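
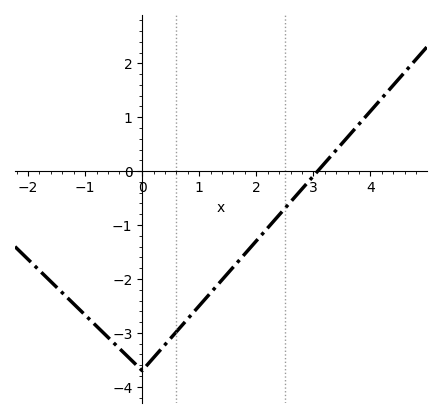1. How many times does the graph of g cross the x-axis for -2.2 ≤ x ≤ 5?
1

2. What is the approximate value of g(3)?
-0.1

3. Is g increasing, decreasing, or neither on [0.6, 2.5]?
increasing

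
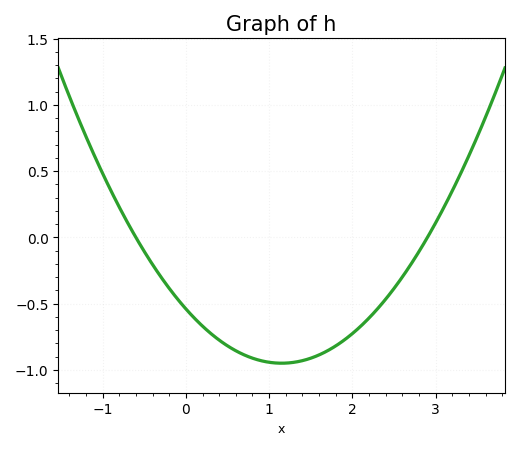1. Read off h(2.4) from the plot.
-0.465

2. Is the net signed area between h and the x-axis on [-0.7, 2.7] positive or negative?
negative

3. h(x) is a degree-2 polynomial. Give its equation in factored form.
y = 0.31(x + 0.6)(x - 2.9)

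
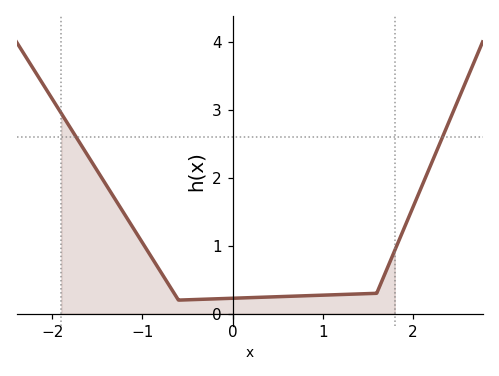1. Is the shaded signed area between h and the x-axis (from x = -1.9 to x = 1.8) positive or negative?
positive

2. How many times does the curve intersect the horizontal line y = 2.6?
2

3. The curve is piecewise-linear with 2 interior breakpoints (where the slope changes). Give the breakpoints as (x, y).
(-0.6, 0.2); (1.6, 0.3)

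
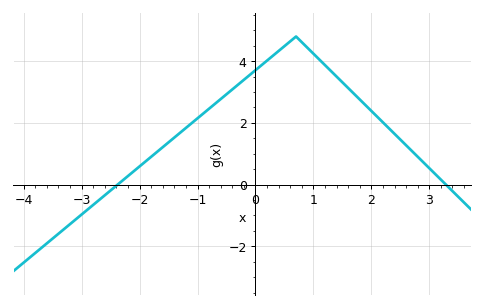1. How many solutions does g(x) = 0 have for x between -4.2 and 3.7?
2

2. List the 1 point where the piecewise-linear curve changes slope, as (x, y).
(0.7, 4.8)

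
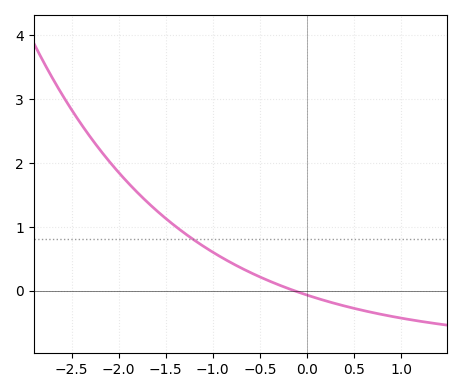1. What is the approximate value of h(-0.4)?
0.15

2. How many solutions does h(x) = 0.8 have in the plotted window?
1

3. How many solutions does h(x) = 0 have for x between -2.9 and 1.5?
1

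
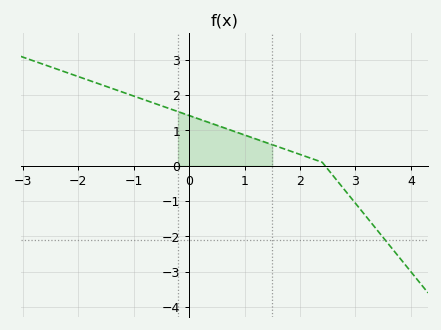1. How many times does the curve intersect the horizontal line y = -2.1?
1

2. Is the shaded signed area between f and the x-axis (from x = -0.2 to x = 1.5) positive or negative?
positive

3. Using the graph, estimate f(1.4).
0.652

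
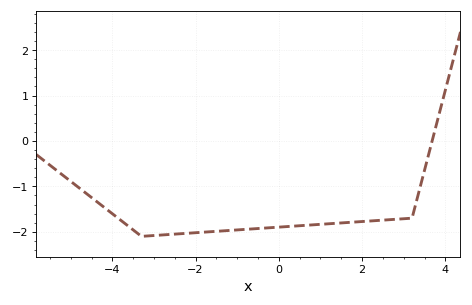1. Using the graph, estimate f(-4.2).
-1.5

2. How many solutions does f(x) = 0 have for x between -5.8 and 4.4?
1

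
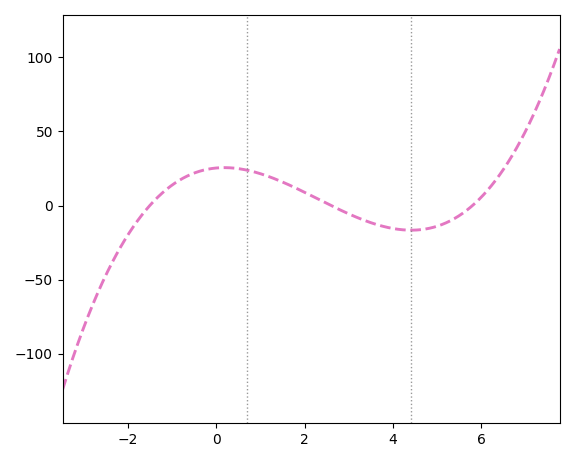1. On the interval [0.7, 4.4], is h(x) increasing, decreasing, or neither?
decreasing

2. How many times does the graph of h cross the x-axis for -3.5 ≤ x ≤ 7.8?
3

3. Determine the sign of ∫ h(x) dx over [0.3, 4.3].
positive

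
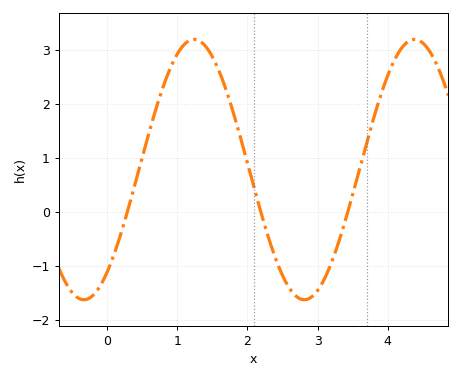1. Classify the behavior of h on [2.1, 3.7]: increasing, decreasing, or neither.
neither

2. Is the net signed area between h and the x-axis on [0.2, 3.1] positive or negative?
positive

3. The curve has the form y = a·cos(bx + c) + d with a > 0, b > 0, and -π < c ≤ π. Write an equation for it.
y = 2.41cos(2x - 2.48) + 0.78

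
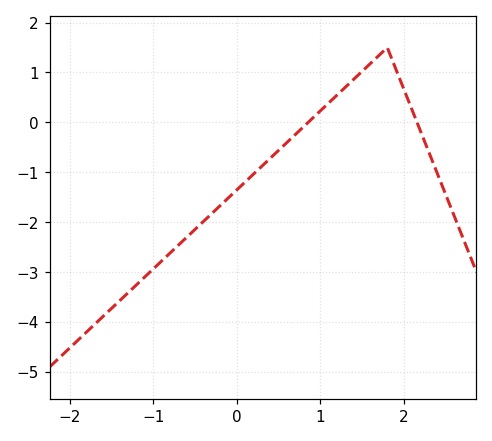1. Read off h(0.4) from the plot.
-0.718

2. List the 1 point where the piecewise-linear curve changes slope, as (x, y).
(1.8, 1.5)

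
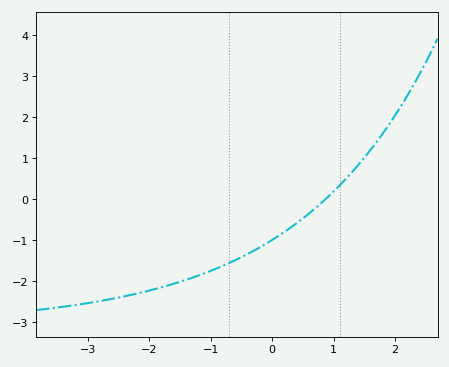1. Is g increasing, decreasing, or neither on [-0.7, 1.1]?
increasing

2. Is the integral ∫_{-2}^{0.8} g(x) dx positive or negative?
negative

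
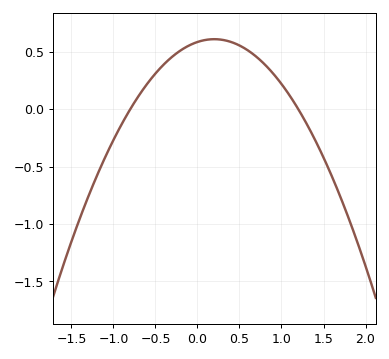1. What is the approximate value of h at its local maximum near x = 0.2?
0.6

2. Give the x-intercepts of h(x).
-0.8, 1.2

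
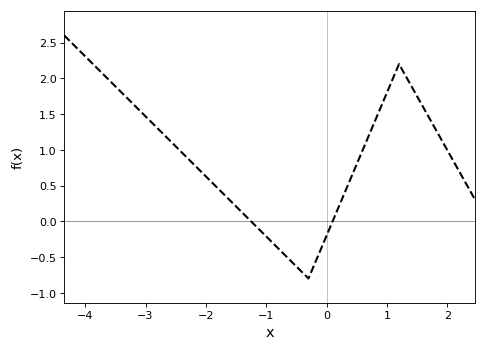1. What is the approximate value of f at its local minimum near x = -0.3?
-0.798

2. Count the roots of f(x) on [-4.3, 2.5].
2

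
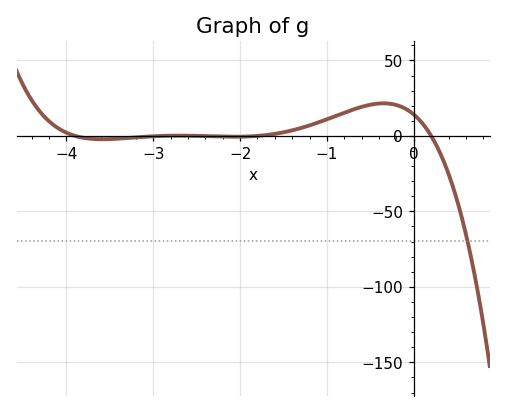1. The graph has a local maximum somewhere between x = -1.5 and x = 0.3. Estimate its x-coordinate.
-0.3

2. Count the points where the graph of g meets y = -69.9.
1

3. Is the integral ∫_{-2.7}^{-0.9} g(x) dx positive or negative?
positive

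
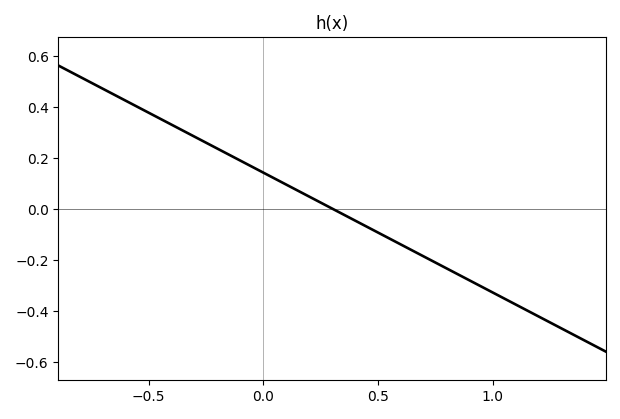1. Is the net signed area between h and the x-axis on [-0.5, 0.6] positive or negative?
positive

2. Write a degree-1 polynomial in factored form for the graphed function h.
y = -0.47(x - 0.3)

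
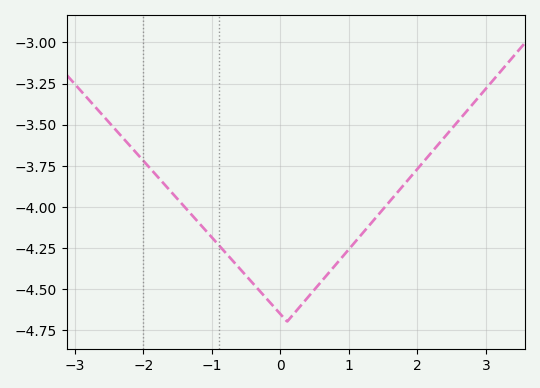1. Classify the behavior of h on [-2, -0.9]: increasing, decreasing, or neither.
decreasing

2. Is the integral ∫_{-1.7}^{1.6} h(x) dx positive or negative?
negative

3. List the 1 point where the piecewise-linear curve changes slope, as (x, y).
(0.1, -4.7)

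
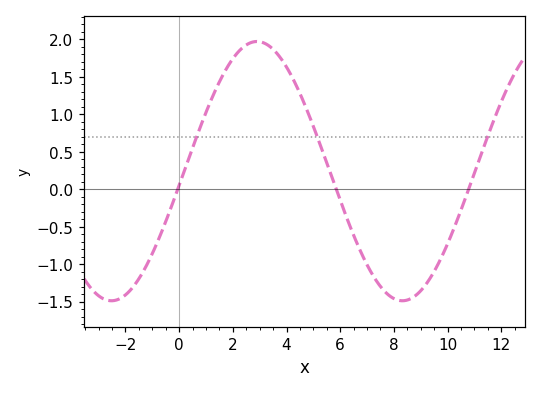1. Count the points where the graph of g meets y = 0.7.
3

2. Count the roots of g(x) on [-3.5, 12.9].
3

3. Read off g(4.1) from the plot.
1.57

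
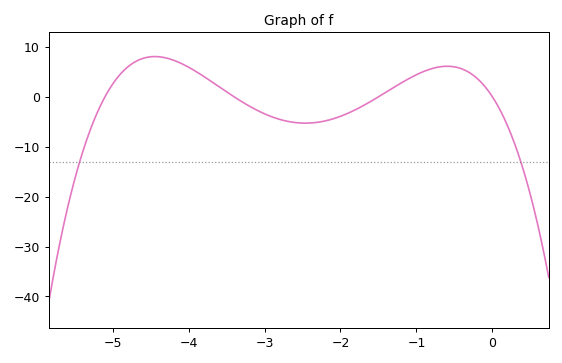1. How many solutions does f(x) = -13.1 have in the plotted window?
2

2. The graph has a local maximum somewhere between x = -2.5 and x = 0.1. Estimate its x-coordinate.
-0.6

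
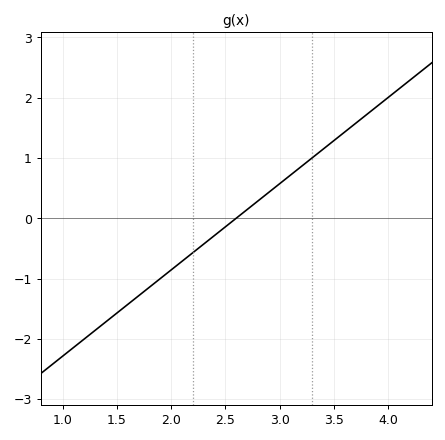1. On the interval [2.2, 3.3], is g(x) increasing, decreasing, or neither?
increasing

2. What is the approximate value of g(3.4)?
1.14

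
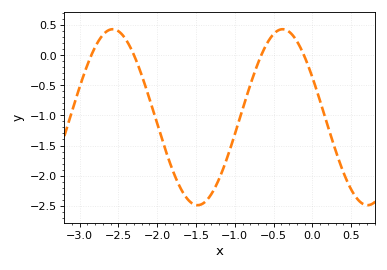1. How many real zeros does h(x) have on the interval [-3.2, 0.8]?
4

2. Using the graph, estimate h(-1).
-1.32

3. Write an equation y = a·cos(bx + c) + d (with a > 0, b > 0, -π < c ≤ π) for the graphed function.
y = 1.46cos(2.87x + 1.1) - 1.03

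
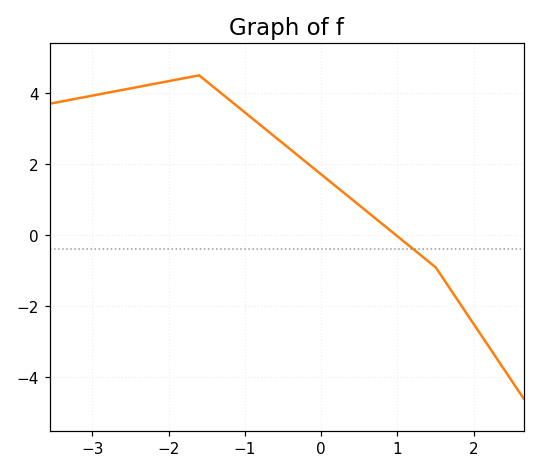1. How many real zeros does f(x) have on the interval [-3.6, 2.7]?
1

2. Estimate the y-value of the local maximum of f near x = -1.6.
4.4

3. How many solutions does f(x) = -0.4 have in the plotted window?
1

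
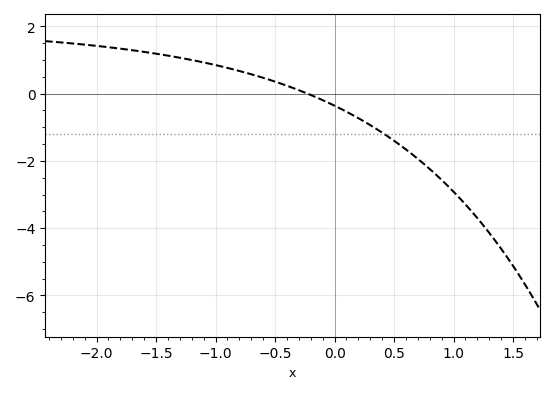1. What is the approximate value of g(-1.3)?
1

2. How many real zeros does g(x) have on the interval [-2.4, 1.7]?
1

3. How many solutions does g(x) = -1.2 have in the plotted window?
1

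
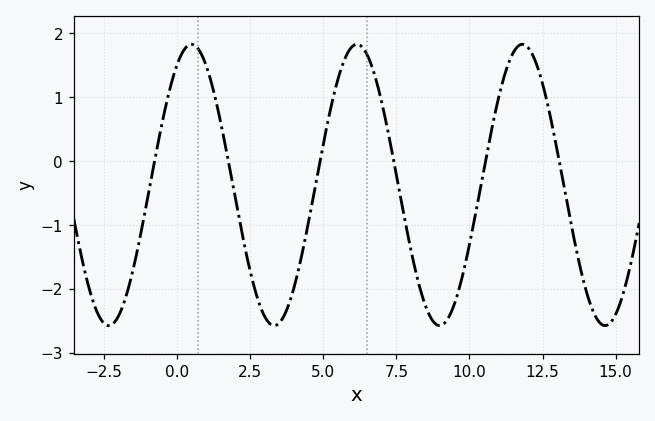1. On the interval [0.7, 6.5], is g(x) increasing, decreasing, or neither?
neither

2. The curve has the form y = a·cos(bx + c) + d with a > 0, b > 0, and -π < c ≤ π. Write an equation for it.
y = 2.2cos(1.1x - 0.54) - 0.37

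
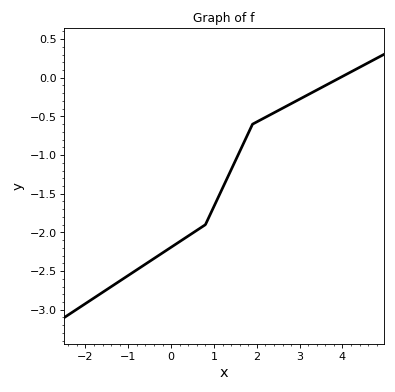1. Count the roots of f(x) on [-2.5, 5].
1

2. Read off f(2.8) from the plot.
-0.335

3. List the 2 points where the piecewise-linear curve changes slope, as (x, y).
(0.8, -1.9); (1.9, -0.6)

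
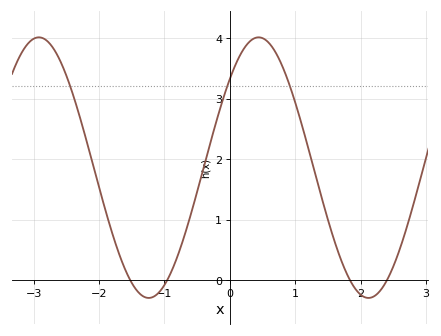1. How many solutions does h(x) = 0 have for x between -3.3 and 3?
4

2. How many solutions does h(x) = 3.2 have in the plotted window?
3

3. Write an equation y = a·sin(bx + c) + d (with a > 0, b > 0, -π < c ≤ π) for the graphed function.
y = 2.15sin(1.87x + 0.75) + 1.86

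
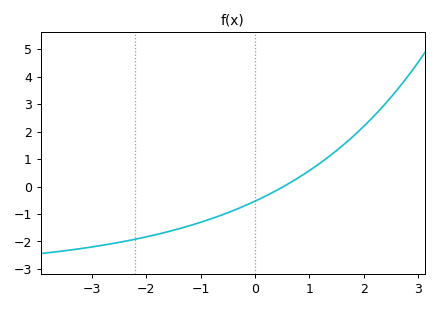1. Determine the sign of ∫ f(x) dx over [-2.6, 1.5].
negative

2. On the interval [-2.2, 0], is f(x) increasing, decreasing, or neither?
increasing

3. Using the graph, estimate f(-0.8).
-1.2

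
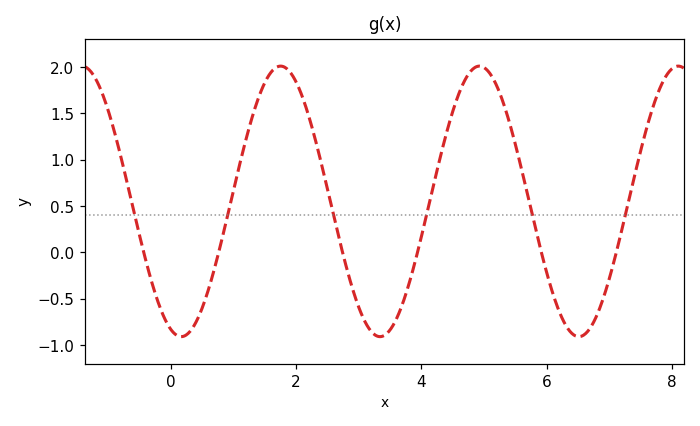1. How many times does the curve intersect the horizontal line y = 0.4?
6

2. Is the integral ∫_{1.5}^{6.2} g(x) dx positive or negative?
positive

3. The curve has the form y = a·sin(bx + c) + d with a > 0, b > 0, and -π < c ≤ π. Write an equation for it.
y = 1.46sin(1.98x - 1.9) + 0.55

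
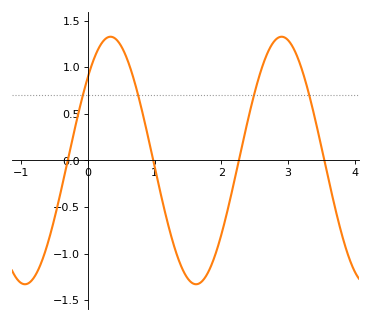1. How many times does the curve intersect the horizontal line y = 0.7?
4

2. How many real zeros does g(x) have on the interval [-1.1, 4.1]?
4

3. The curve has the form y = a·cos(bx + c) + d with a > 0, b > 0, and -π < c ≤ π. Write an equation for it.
y = 1.33cos(2.45x - 0.832) + 0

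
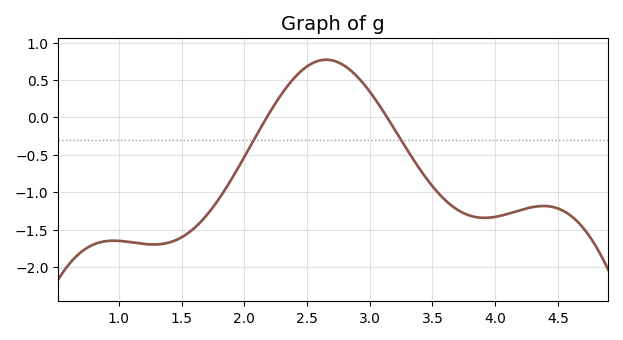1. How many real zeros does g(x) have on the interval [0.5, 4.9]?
2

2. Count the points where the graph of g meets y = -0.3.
2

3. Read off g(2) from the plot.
-0.53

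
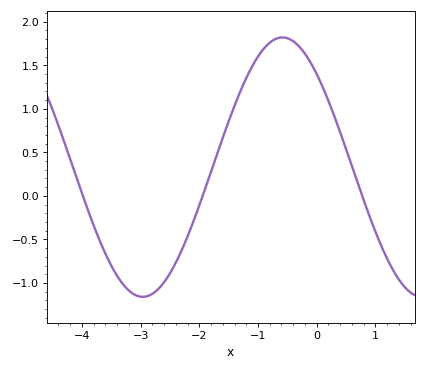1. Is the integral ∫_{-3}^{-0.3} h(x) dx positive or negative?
positive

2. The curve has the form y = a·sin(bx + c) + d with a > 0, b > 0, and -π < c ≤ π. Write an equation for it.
y = 1.49sin(1.3x + 2.3) + 0.33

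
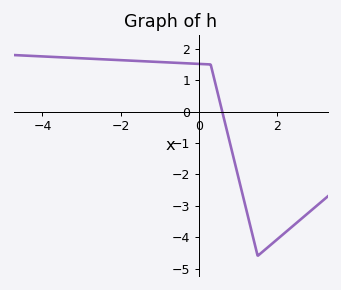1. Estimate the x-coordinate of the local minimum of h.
1.6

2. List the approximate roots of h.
0.6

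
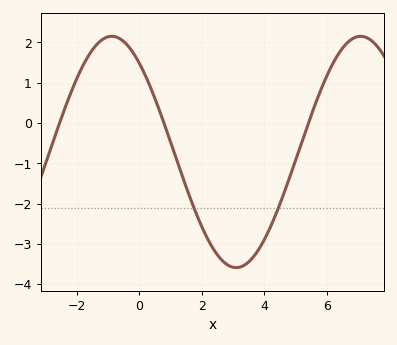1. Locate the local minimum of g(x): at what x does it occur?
3.1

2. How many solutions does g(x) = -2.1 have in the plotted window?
2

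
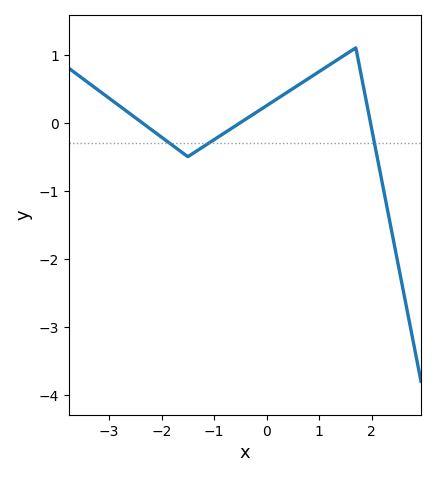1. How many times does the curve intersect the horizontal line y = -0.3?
3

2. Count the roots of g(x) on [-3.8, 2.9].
3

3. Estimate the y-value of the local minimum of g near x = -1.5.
-0.5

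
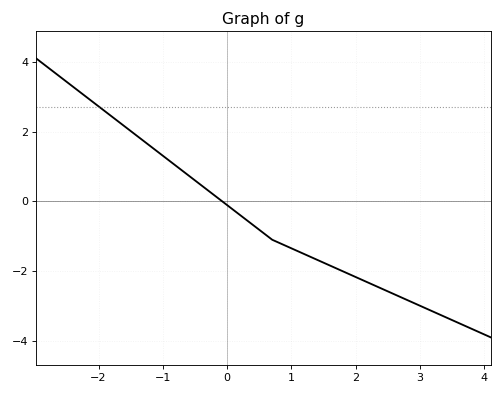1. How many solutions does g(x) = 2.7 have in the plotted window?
1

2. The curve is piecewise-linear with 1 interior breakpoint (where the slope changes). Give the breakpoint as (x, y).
(0.7, -1.1)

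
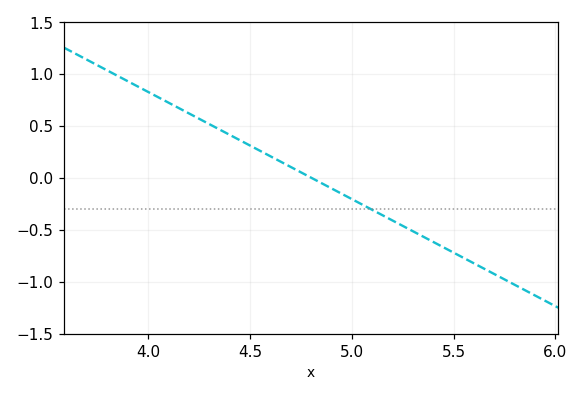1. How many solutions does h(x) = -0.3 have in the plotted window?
1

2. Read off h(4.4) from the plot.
0.412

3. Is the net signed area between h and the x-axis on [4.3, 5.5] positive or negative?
negative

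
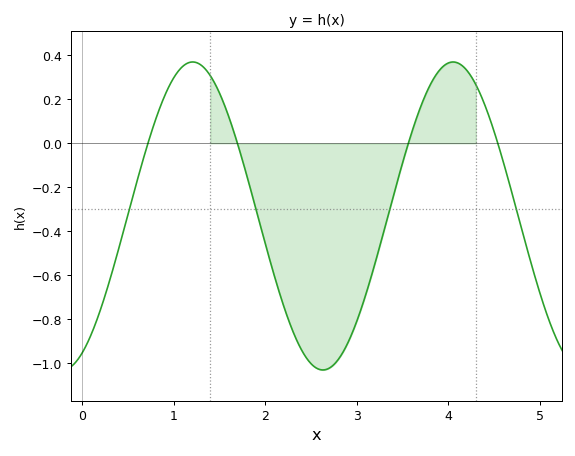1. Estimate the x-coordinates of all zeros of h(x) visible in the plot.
0.72, 1.7, 3.56, 4.54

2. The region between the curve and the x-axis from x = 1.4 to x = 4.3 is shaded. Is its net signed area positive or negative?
negative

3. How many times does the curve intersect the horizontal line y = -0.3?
4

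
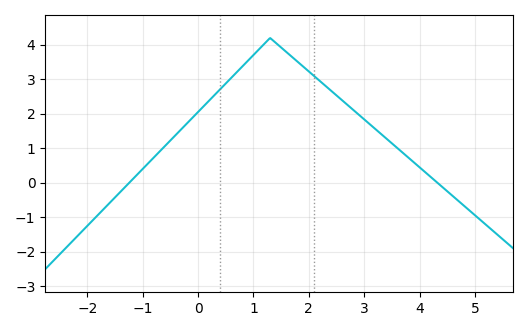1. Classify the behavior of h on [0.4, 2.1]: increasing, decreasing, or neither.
neither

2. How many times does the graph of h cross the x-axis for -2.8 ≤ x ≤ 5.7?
2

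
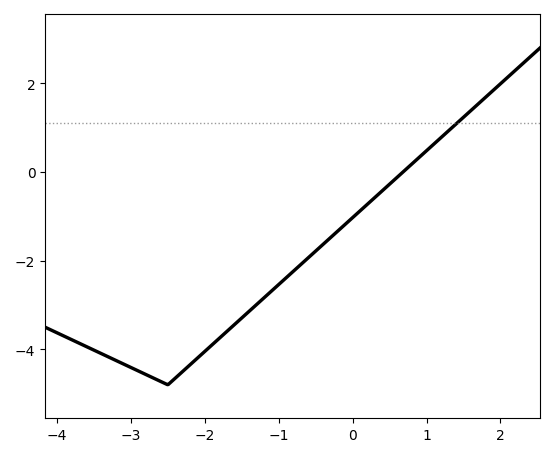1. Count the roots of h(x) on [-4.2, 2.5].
1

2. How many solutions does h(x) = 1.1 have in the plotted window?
1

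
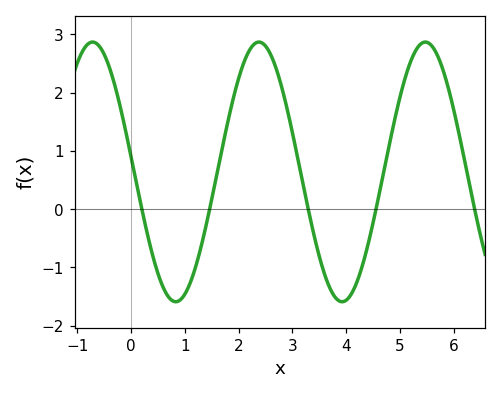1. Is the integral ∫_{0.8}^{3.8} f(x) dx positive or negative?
positive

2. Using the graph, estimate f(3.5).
-0.801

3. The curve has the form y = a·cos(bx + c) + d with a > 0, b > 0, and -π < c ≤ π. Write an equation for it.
y = 2.23cos(2.03x + 1.45) + 0.64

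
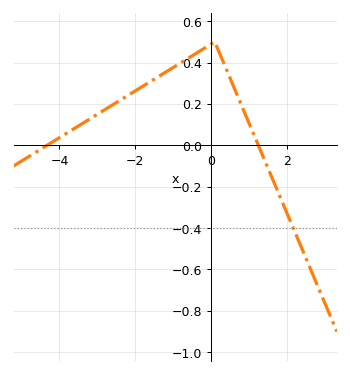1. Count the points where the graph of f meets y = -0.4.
1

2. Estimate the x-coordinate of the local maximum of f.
0.1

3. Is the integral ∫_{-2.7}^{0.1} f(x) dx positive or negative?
positive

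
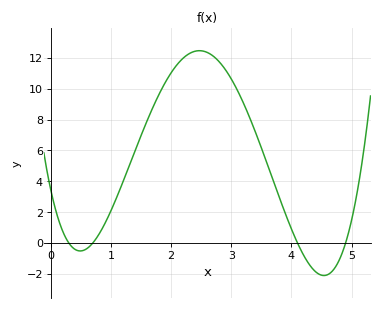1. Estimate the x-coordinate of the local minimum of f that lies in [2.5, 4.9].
4.5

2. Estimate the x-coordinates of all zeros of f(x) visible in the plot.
0.3, 0.7, 4.1, 4.9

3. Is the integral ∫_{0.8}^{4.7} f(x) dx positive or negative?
positive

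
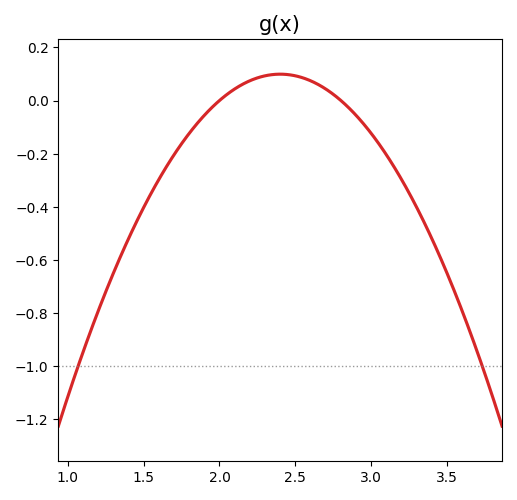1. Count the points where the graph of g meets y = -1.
2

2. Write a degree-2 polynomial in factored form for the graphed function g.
y = -0.62(x - 2)(x - 2.8)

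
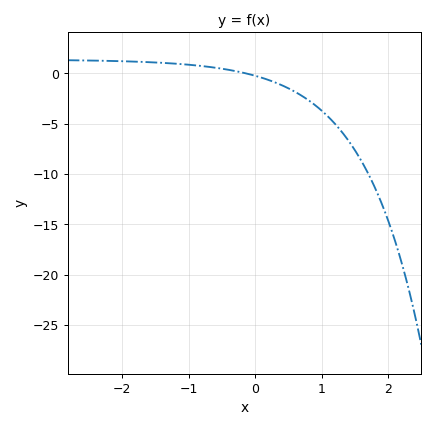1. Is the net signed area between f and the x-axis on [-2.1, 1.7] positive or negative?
negative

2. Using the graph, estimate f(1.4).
-6.67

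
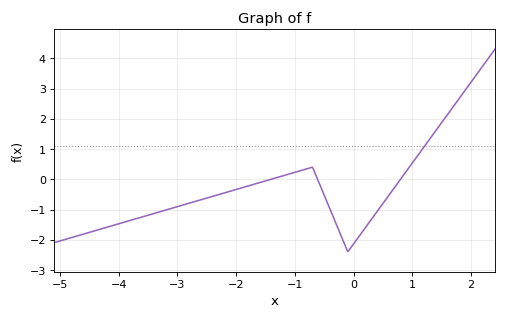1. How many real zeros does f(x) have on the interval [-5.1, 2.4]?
3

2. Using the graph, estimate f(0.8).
0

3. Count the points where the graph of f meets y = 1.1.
1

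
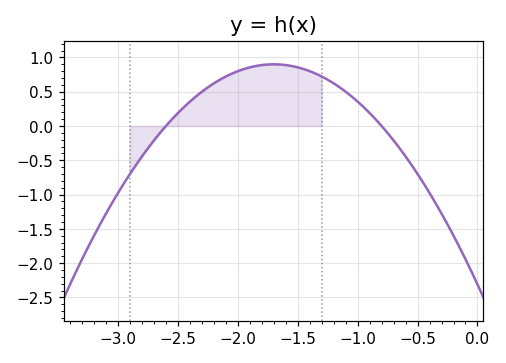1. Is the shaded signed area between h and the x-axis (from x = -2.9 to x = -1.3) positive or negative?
positive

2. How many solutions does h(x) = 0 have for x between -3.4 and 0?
2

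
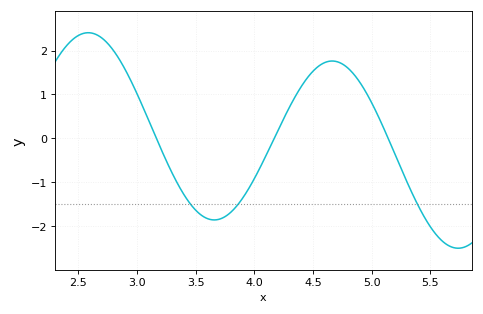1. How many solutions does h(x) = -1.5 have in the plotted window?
3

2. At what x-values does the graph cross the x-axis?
3.16, 4.17, 5.14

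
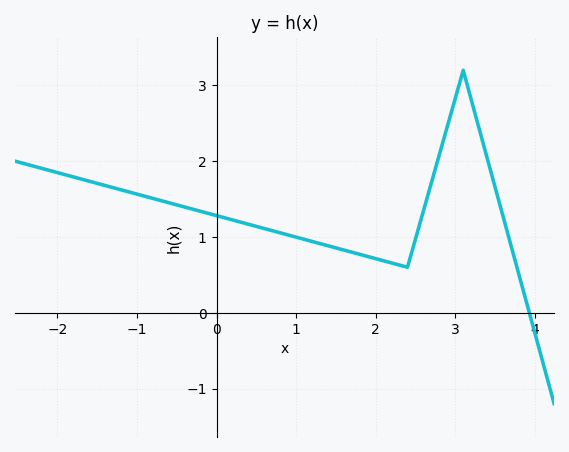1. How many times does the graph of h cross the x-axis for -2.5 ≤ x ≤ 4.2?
1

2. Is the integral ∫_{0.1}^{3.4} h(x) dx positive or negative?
positive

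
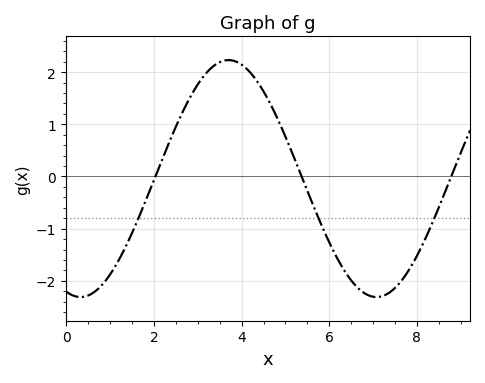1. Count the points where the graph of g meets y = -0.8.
3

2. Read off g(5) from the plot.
0.763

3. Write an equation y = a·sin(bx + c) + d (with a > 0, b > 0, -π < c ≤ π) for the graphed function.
y = 2.27sin(0.93x - 1.87) - 0.04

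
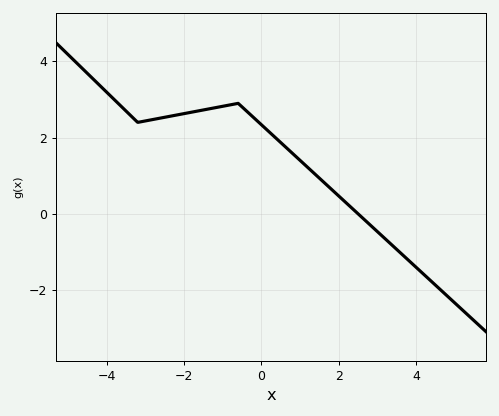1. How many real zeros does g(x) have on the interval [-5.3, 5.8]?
1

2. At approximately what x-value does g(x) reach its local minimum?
-3.2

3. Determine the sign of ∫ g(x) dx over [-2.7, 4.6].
positive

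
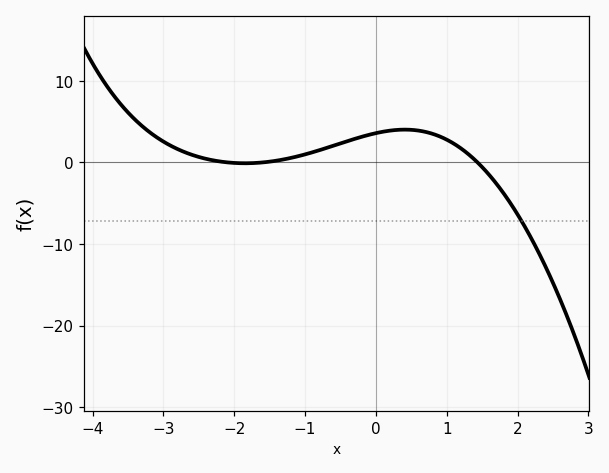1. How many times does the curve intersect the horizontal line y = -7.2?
1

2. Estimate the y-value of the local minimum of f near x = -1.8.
-0.093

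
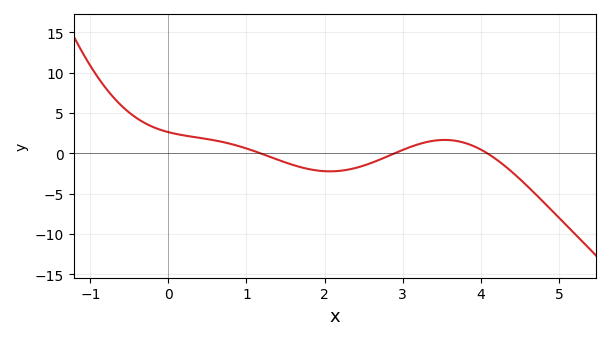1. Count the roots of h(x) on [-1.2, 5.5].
3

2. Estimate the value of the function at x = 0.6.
1.59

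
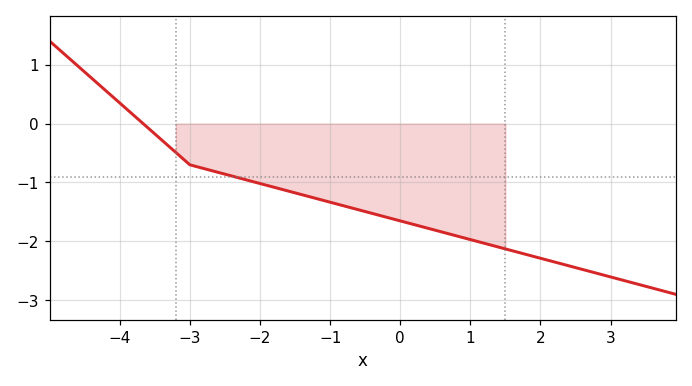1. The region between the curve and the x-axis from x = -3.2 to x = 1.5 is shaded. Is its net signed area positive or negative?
negative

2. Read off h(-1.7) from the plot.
-1.11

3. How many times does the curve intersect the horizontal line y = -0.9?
1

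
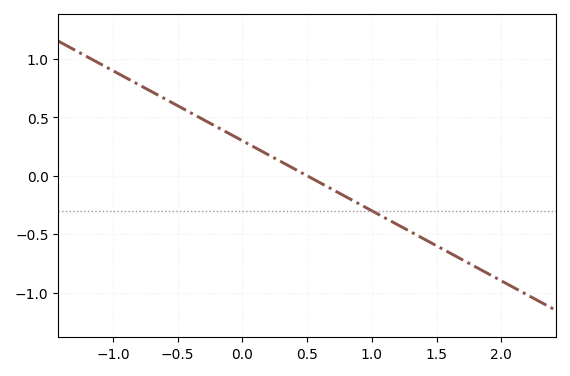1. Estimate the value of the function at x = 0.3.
0.1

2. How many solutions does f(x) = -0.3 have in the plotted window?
1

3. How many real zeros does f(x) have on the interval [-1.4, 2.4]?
1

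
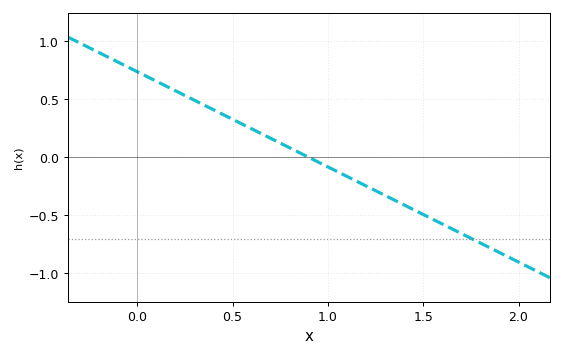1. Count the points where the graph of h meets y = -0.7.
1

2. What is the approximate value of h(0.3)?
0.492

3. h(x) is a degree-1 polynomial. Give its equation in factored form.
y = -0.82(x - 0.9)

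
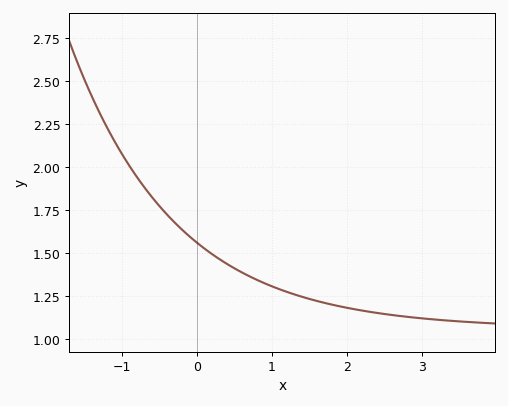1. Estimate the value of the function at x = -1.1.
2.16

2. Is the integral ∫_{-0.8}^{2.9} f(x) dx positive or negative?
positive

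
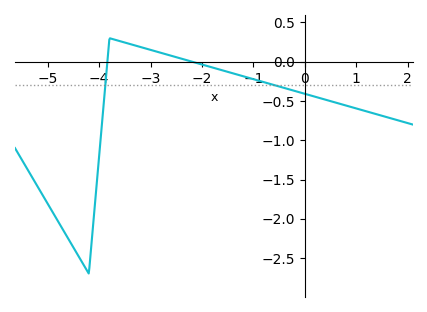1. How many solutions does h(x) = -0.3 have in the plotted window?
2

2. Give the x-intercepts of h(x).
-3.8, -2.2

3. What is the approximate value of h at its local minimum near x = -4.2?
-2.7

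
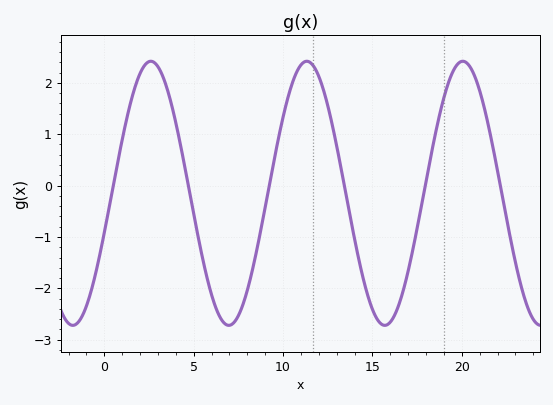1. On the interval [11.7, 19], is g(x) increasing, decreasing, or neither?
neither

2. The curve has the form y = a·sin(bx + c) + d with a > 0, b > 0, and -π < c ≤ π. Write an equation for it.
y = 2.57sin(0.72x - 0.3) - 0.15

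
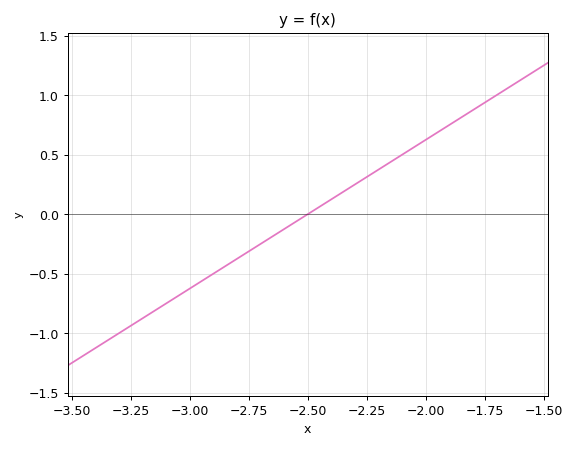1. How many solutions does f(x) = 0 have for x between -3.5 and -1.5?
1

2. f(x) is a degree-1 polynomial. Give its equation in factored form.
y = 1.25(x + 2.5)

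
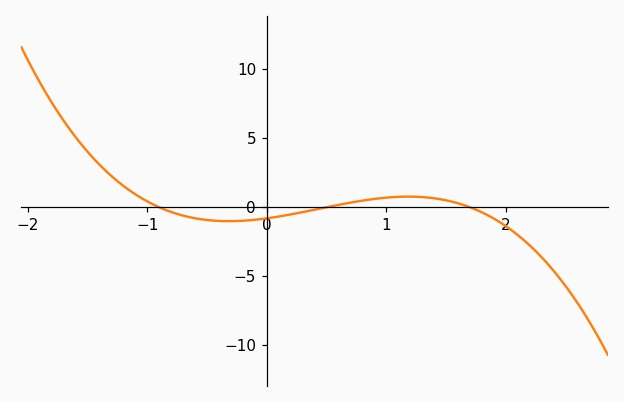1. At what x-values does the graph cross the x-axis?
-0.9, 0.5, 1.7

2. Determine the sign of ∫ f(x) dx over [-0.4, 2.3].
negative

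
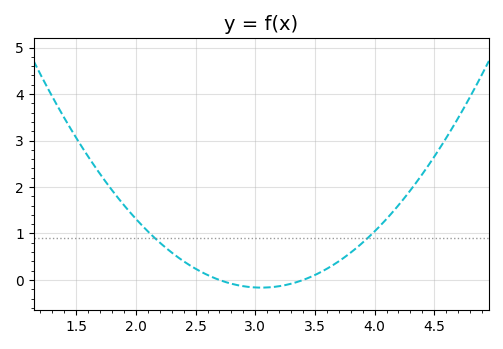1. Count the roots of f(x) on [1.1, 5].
2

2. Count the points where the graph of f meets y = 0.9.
2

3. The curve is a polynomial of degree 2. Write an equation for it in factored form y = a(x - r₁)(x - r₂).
y = 1.34(x - 2.7)(x - 3.4)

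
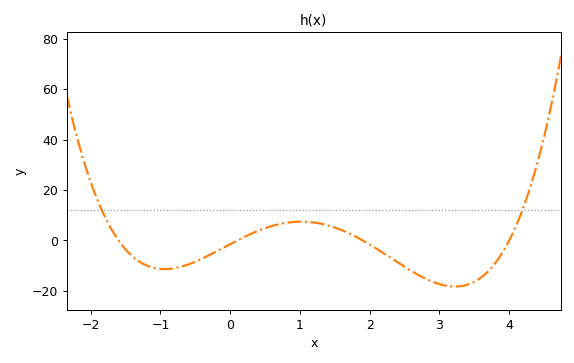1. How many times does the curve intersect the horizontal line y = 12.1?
2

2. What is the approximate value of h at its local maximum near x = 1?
7.46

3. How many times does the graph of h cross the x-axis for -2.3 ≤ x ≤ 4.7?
4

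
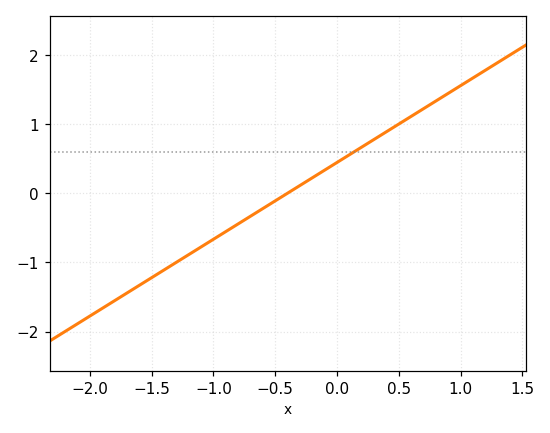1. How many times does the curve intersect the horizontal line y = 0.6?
1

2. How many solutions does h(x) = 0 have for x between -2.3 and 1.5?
1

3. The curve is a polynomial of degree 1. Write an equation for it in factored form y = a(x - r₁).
y = 1.11(x + 0.4)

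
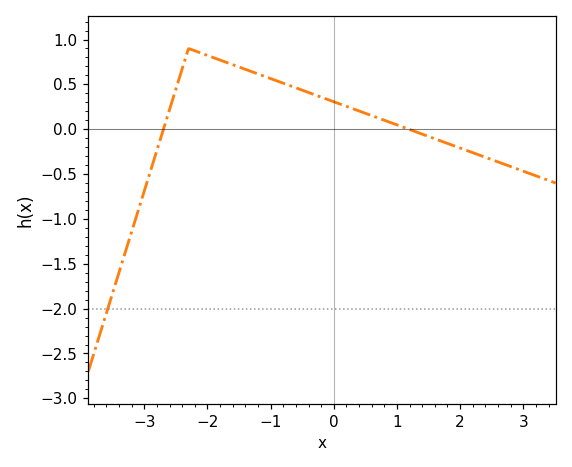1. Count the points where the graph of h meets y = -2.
1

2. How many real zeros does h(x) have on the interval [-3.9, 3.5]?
2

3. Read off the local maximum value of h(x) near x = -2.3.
0.9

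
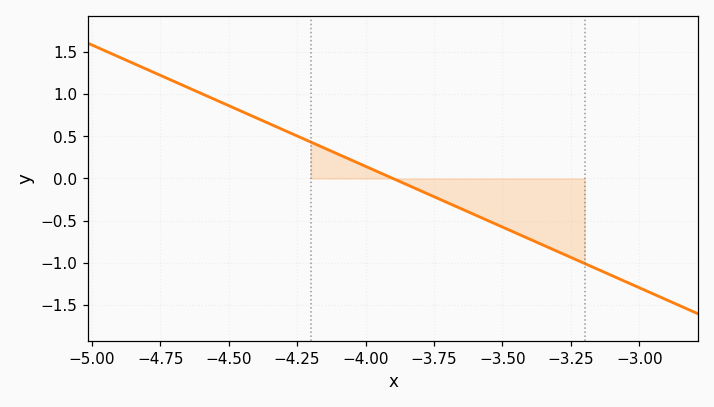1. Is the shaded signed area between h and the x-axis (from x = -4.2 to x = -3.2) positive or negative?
negative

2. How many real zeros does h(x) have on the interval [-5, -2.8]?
1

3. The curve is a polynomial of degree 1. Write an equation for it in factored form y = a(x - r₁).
y = -1.44(x + 3.9)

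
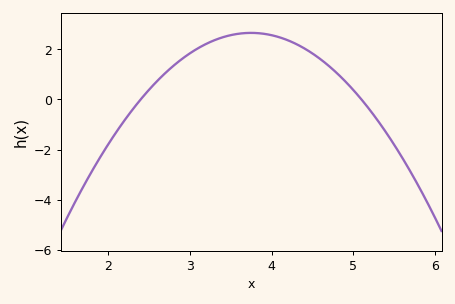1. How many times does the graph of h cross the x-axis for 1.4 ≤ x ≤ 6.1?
2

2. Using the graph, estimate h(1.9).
-2.34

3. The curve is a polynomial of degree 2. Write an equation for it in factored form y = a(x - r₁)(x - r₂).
y = -1.46(x - 2.4)(x - 5.1)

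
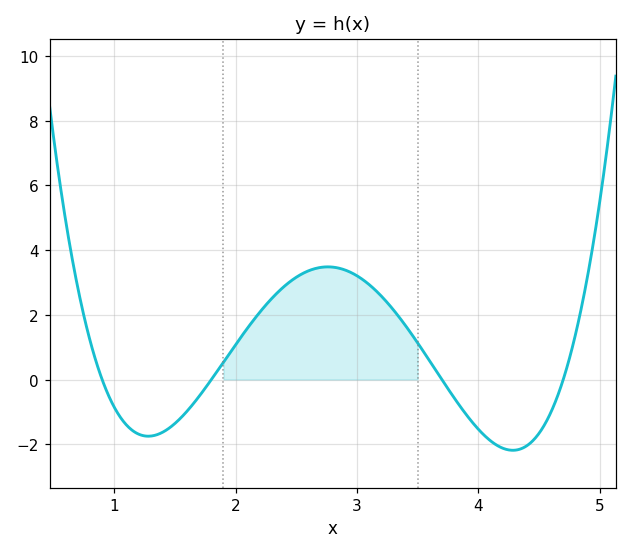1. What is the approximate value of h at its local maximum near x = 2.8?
3.48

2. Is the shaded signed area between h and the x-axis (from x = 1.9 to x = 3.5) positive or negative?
positive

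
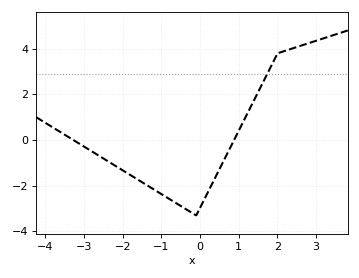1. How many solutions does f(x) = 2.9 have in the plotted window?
1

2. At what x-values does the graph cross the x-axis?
-3.2, 0.8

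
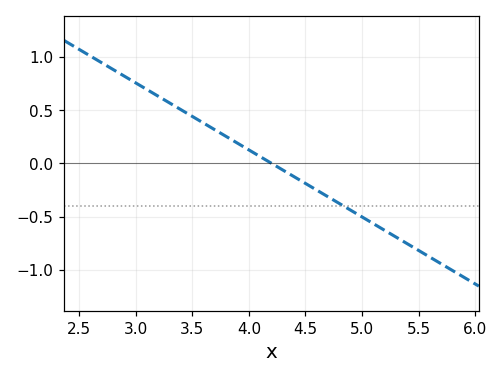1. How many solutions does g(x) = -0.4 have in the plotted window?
1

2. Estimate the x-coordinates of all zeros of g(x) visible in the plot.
4.2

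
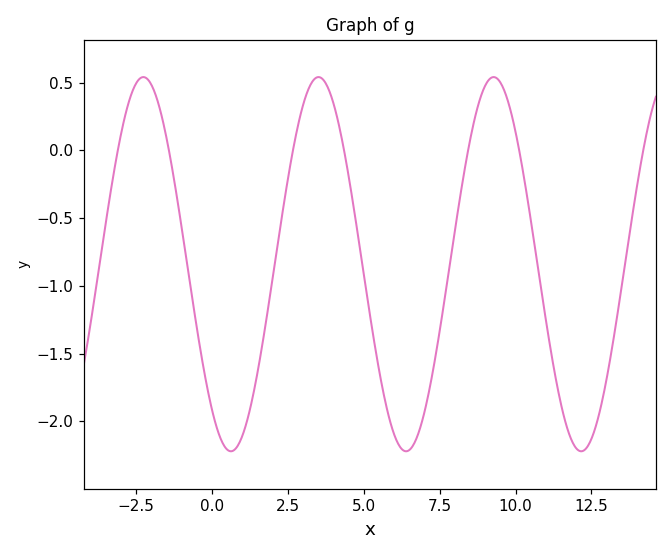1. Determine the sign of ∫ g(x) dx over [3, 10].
negative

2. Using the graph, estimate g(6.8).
-2.1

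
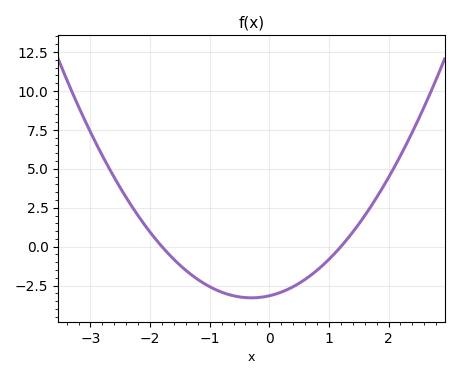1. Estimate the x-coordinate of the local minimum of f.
-0.3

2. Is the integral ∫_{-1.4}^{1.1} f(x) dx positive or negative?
negative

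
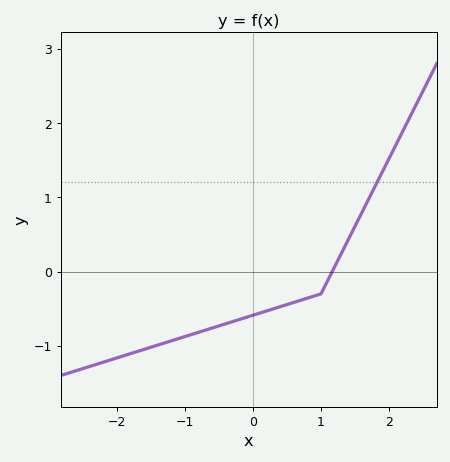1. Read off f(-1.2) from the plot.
-0.932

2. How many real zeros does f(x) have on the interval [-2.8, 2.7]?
1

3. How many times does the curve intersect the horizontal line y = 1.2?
1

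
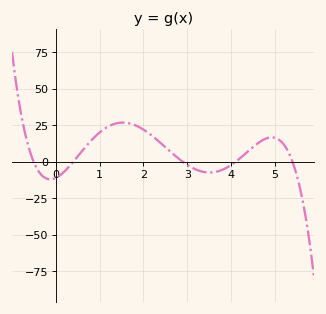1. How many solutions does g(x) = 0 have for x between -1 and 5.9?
5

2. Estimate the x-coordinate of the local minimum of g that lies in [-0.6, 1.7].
-0.1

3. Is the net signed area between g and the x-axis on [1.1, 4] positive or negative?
positive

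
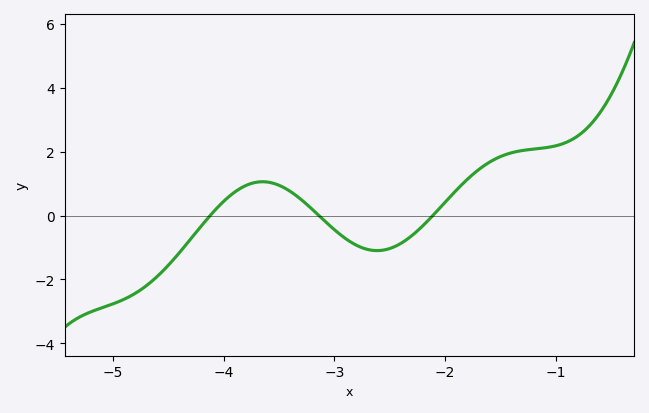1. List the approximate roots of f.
-4.1, -3.1, -2.1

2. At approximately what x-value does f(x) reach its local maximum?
-3.6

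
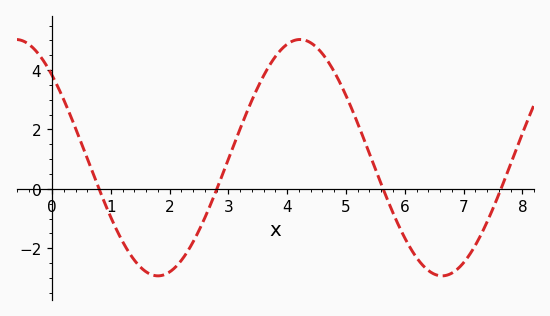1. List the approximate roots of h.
0.798, 2.8, 5.63, 7.64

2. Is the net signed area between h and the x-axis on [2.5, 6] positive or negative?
positive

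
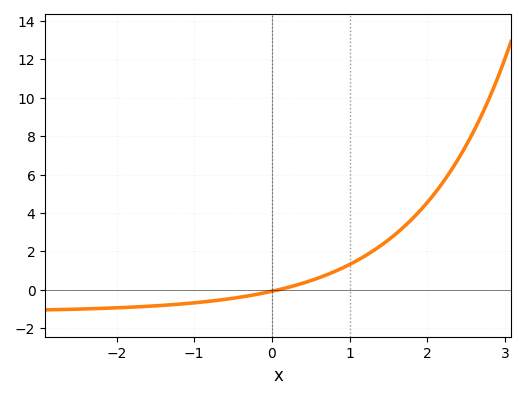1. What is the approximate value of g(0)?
0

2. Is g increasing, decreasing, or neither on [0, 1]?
increasing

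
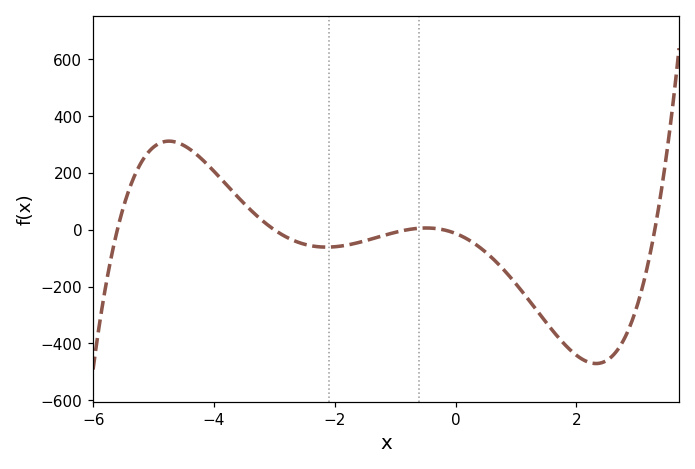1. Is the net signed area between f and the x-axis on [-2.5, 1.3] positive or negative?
negative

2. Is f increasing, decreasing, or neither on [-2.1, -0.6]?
increasing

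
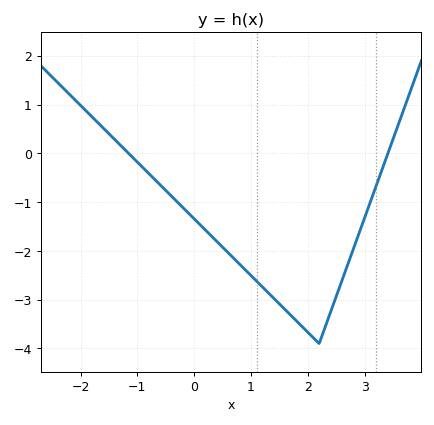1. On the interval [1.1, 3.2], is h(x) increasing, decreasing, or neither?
neither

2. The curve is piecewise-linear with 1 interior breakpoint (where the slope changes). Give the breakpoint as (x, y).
(2.2, -3.9)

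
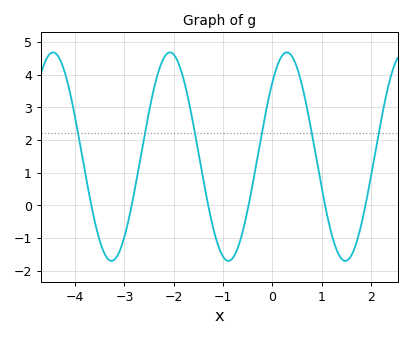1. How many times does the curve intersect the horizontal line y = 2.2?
6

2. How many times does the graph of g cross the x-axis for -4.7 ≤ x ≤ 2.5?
6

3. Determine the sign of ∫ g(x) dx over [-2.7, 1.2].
positive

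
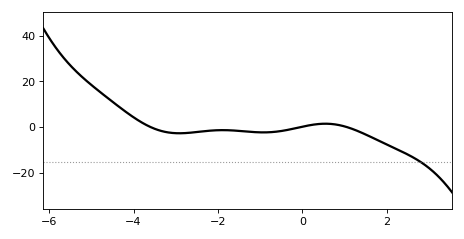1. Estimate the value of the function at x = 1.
0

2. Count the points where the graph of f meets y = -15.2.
1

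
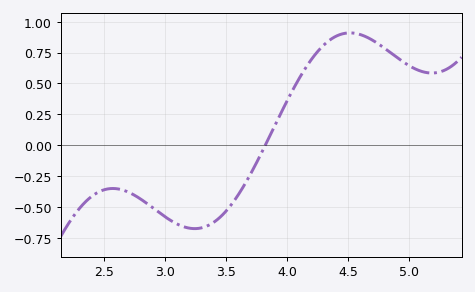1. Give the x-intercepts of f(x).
3.8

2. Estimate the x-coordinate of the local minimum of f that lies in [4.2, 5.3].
5.2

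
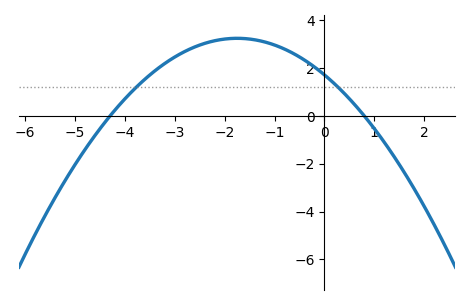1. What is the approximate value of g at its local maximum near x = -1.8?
3.25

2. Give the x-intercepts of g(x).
-4.3, 0.8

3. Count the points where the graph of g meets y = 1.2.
2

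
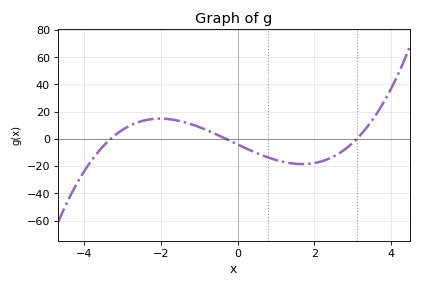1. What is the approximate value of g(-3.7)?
-12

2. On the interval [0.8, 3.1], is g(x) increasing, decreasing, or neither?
neither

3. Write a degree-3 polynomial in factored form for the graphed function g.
y = 1.32(x + 3.3)(x + 0.3)(x - 3.1)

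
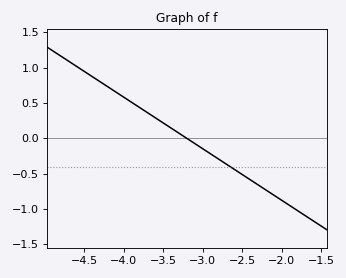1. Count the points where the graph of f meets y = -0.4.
1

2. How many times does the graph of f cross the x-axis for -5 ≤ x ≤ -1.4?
1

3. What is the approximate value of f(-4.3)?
0.803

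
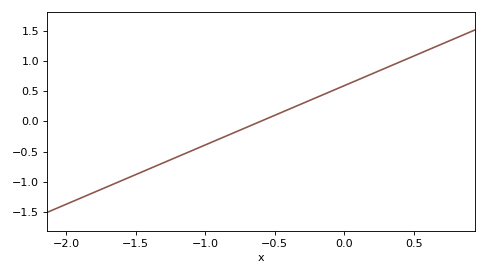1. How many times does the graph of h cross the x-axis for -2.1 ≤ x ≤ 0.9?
1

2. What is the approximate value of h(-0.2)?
0.4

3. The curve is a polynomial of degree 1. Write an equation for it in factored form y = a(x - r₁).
y = 0.98(x + 0.6)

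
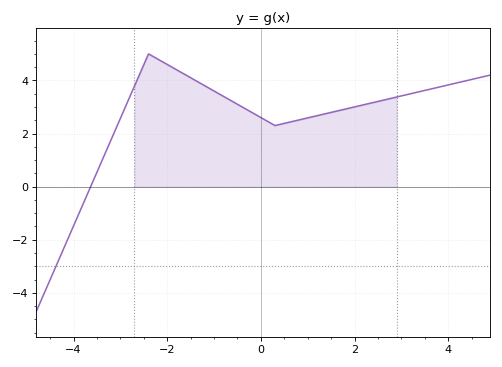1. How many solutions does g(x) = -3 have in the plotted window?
1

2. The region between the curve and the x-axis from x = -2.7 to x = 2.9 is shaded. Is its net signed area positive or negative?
positive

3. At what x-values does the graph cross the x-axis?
-3.64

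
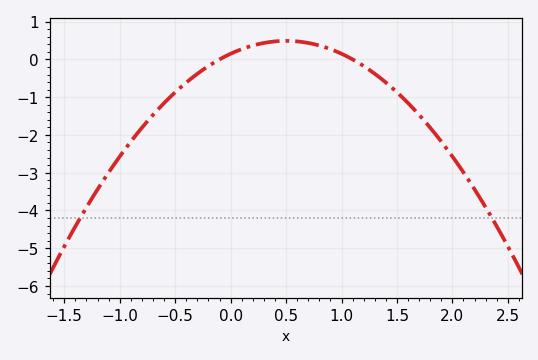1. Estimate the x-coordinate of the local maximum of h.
0.5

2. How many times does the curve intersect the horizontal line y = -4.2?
2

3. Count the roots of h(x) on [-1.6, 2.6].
2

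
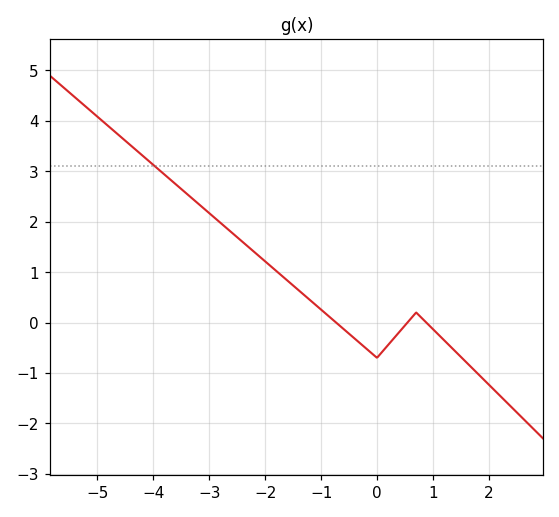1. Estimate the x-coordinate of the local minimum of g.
0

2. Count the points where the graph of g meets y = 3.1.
1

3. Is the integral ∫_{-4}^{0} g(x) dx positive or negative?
positive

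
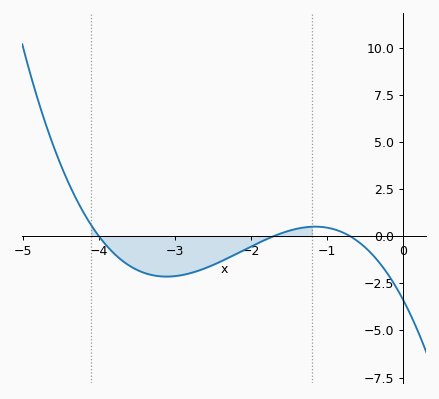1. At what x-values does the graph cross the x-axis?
-4, -1.7, -0.7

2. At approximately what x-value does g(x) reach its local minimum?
-3.1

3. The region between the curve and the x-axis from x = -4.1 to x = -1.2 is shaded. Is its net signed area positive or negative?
negative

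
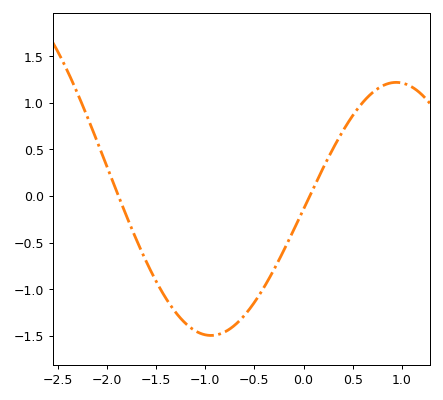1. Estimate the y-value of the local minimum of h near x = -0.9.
-1.49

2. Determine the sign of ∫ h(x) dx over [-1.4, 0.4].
negative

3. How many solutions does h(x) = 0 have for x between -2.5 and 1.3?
2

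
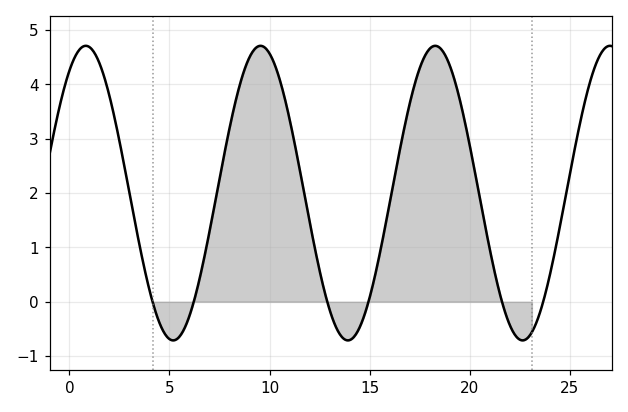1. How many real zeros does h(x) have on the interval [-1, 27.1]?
6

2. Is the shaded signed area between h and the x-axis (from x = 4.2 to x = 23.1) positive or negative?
positive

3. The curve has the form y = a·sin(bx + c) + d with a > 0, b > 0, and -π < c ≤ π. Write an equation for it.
y = 2.71sin(0.72x + 0.98) + 2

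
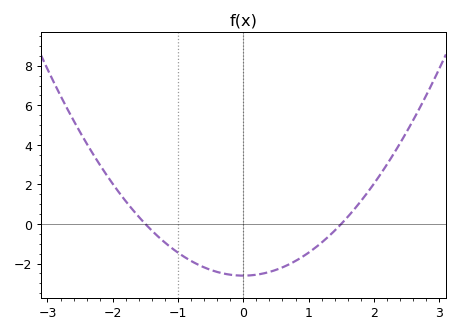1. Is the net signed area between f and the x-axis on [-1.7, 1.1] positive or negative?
negative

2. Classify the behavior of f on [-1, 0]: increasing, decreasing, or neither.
decreasing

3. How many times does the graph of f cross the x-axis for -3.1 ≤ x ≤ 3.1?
2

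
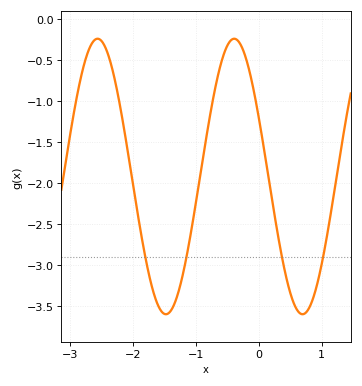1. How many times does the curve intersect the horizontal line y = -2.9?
4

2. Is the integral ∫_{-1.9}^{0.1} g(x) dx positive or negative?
negative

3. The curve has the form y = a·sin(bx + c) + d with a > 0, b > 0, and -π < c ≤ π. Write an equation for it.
y = 1.68sin(2.89x + 2.7) - 1.92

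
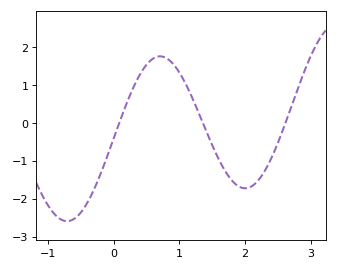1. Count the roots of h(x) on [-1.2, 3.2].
3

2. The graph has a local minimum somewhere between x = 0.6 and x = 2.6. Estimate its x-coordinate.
2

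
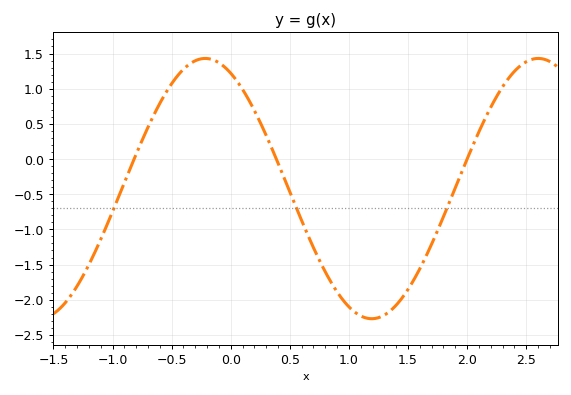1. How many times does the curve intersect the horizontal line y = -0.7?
3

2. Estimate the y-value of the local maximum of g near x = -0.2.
1.45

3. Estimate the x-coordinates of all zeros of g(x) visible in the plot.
-0.8, 0.4, 2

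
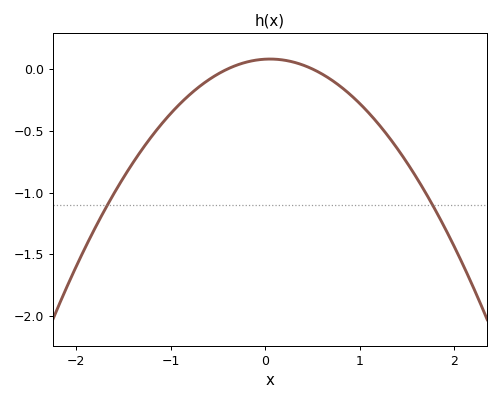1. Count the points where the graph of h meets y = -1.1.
2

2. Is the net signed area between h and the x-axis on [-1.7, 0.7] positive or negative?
negative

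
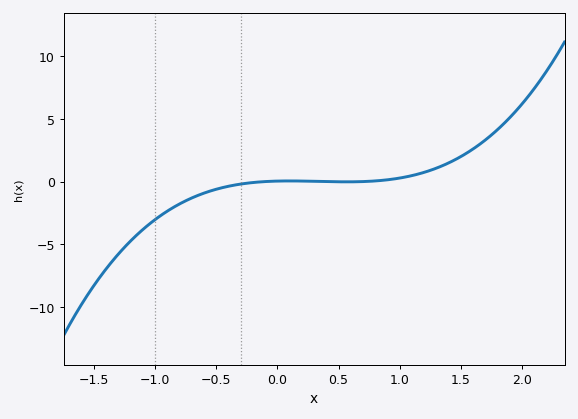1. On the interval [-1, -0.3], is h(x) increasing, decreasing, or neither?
increasing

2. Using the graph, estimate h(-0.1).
0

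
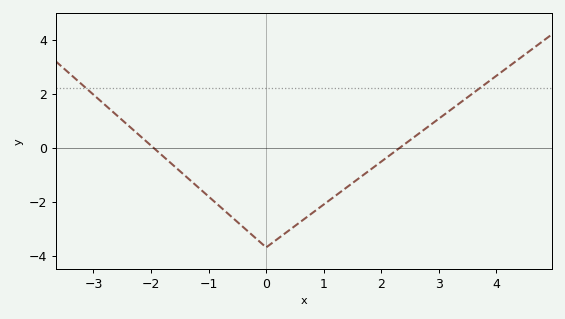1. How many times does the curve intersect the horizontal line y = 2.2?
2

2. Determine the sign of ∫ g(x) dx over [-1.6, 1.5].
negative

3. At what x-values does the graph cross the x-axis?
-2, 2.4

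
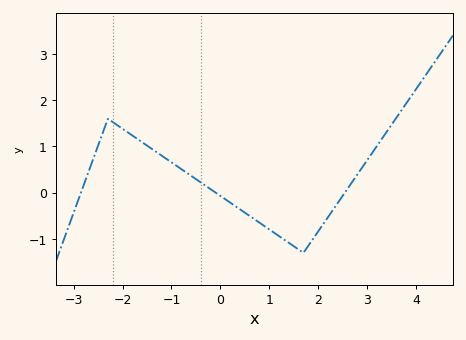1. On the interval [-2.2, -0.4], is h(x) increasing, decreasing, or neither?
decreasing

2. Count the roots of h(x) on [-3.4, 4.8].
3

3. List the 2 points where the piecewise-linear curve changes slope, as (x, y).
(-2.3, 1.6); (1.7, -1.3)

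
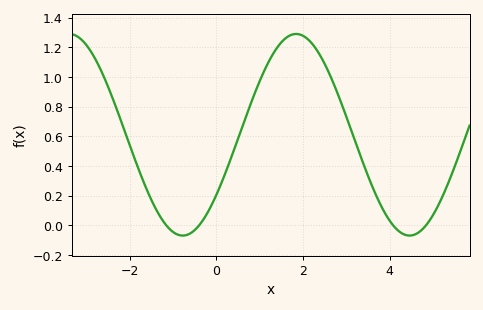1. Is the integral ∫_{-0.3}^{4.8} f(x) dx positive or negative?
positive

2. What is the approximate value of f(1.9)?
1.28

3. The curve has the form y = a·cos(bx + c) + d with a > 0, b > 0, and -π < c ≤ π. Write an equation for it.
y = 0.68cos(1.2x - 2.2) + 0.61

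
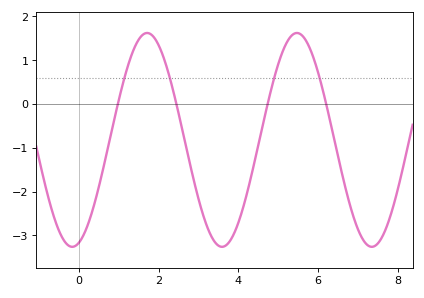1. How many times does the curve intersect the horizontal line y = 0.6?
4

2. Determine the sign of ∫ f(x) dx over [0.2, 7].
negative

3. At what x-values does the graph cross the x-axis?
1, 2.4, 4.8, 6.2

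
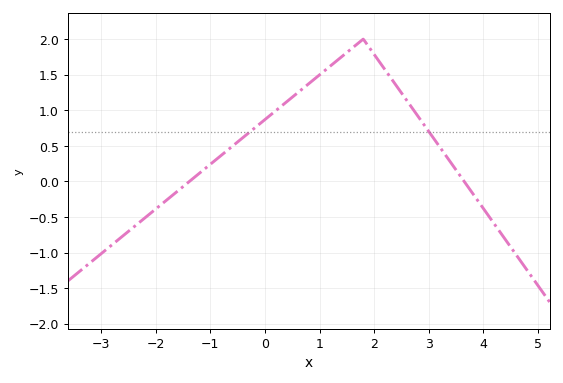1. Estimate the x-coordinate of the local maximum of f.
1.8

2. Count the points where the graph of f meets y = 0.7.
2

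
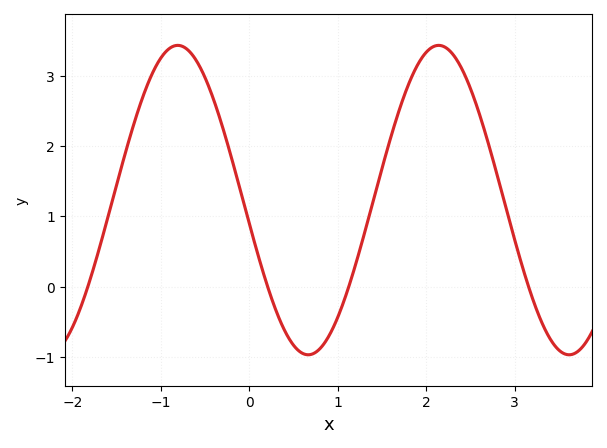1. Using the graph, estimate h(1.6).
2.1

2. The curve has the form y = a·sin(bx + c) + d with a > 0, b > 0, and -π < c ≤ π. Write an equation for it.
y = 2.2sin(2.1x - 3) + 1.23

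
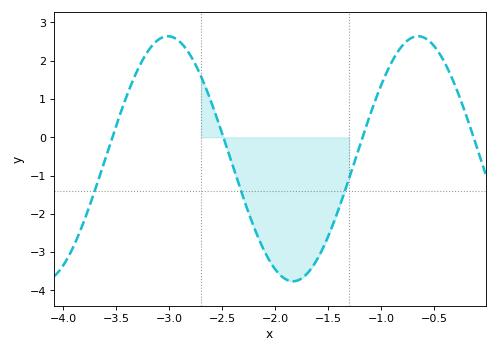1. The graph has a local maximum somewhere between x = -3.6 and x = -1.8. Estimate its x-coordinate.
-3.01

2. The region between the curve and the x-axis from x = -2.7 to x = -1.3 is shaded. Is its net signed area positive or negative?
negative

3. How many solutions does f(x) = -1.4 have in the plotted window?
3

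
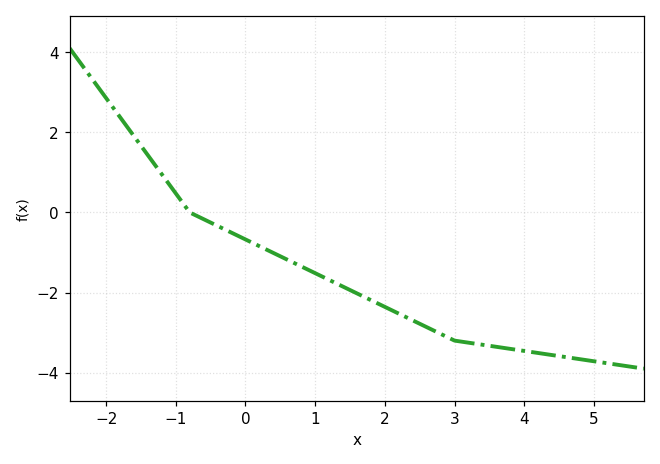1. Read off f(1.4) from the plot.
-1.85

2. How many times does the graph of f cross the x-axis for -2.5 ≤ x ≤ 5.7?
1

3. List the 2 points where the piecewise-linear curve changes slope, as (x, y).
(-0.8, 0); (3, -3.2)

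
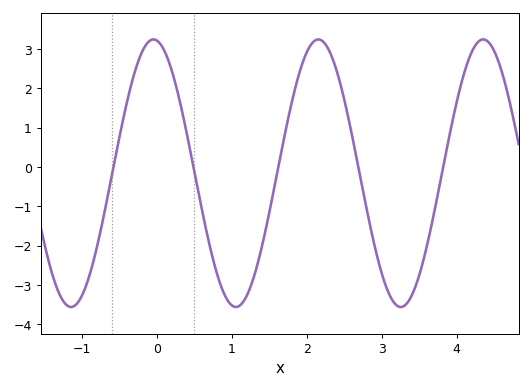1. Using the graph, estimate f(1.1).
-3.53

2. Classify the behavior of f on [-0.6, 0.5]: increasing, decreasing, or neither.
neither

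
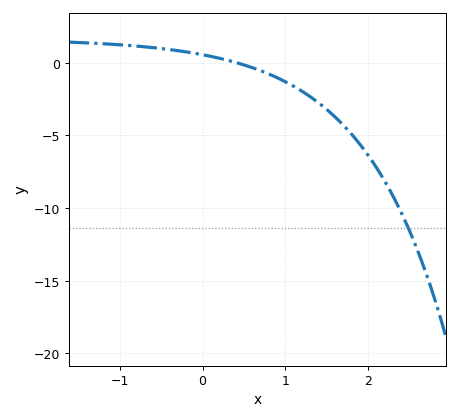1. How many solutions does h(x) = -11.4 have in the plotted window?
1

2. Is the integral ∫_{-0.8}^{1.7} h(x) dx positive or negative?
negative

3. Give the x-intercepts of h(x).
0.412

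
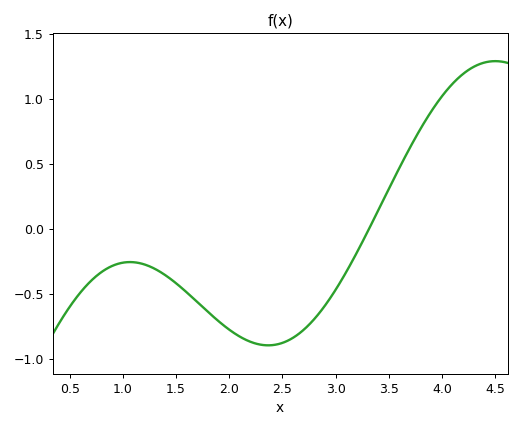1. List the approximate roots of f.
3.3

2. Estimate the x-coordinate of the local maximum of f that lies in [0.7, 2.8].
1.1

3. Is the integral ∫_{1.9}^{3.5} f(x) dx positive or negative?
negative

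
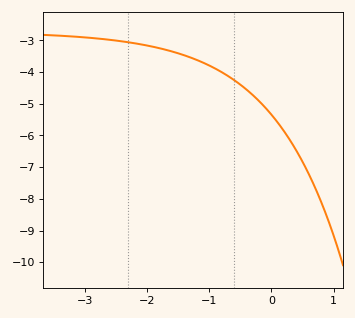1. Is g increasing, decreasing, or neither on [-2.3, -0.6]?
decreasing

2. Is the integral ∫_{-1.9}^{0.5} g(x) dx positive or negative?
negative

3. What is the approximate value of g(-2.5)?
-3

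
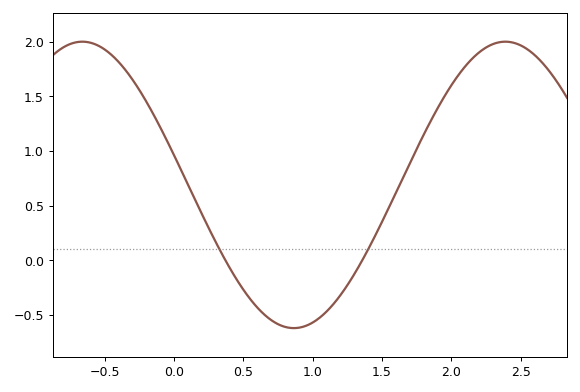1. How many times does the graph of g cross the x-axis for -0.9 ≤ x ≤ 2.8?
2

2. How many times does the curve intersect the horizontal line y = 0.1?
2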